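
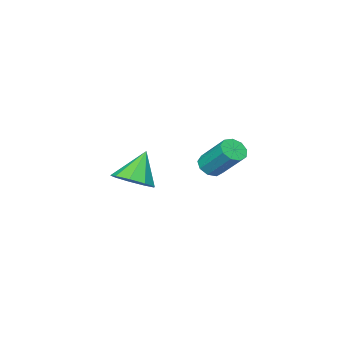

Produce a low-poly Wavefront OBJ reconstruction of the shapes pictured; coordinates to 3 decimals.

v 2.37 -2.562 -1.284
v 3.048 -2.643 -0.849
v 1.61 -2.758 -0.136
v 2.893 -2.111 -0.86
v 2.493 -1.79 -1.07
v 2.035 -1.83 -1.38
v 1.734 -2.212 -1.645
v 1.73 -2.758 -1.741
v 2.026 -3.212 -1.623
v 2.482 -3.361 -1.346
v 2.886 -3.136 -1.041
v -2.159 -3.652 -2.255
v -1.718 -3.883 -1.997
v -1.801 -2.759 -0.848
v -2.241 -2.528 -1.105
v -1.6 -3.619 -2.247
v -1.682 -2.494 -1.098
v -1.743 -3.37 -2.501
v -1.825 -2.245 -1.352
v -2.08 -3.253 -2.64
v -2.163 -2.129 -1.49
v -2.455 -3.323 -2.598
v -2.537 -2.199 -1.449
v -2.69 -3.547 -2.396
v -2.773 -2.423 -1.246
v -2.678 -3.82 -2.127
v -2.76 -2.696 -0.978
v -2.422 -4.015 -1.919
v -2.504 -2.89 -0.769
v -2.043 -4.04 -1.867
v -2.126 -2.915 -0.718
f 2 1 4
f 2 4 3
f 4 1 5
f 4 5 3
f 5 1 6
f 5 6 3
f 6 1 7
f 6 7 3
f 7 1 8
f 7 8 3
f 8 1 9
f 8 9 3
f 9 1 10
f 9 10 3
f 10 1 11
f 10 11 3
f 11 1 2
f 11 2 3
f 13 12 16
f 13 16 14
f 14 16 17
f 14 17 15
f 16 12 18
f 16 18 17
f 17 18 19
f 17 19 15
f 18 12 20
f 18 20 19
f 19 20 21
f 19 21 15
f 20 12 22
f 20 22 21
f 21 22 23
f 21 23 15
f 22 12 24
f 22 24 23
f 23 24 25
f 23 25 15
f 24 12 26
f 24 26 25
f 25 26 27
f 25 27 15
f 26 12 28
f 26 28 27
f 27 28 29
f 27 29 15
f 28 12 30
f 28 30 29
f 29 30 31
f 29 31 15
f 30 12 13
f 30 13 31
f 31 13 14
f 31 14 15



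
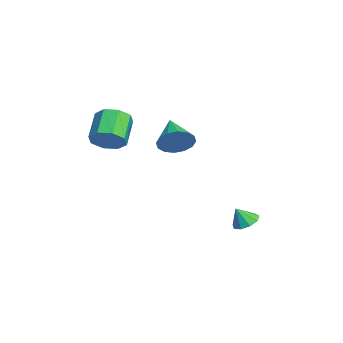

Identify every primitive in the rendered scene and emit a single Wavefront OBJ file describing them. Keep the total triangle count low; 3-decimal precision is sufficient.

v -1.864 -4.093 1.077
v -1.481 -4.681 1.858
v -2.934 -4.155 2.965
v -3.316 -3.567 2.183
v -1.198 -3.929 1.872
v -2.651 -3.403 2.979
v -1.305 -3.273 1.42
v -2.758 -2.747 2.527
v -1.739 -3.097 0.767
v -3.192 -2.572 1.874
v -2.246 -3.505 0.295
v -3.699 -2.979 1.402
v -2.529 -4.257 0.281
v -3.982 -3.731 1.388
v -2.422 -4.913 0.733
v -3.875 -4.387 1.84
v -1.988 -5.088 1.386
v -3.441 -4.563 2.493
v 1.04 2.767 -4.052
v 1.702 2.375 -4.273
v 1.04 2.213 -3.068
v 1.836 2.837 -4.012
v 1.598 3.267 -3.771
v 1.099 3.462 -3.661
v 0.572 3.333 -3.734
v 0.265 2.938 -3.956
v 0.32 2.464 -4.223
v 0.712 2.131 -4.41
v 1.258 2.096 -4.43
v 4.26 -1.429 3.303
v 4.618 -0.905 4.076
v 2.52 -1.471 4.137
v 4.448 -0.55 3.741
v 4.228 -0.429 3.288
v 4.017 -0.577 2.839
v 3.871 -0.953 2.515
v 3.828 -1.456 2.401
v 3.902 -1.952 2.53
v 4.072 -2.308 2.865
v 4.292 -2.428 3.318
v 4.503 -2.281 3.767
v 4.649 -1.905 4.092
v 4.692 -1.402 4.205
f 2 1 5
f 2 5 3
f 3 5 6
f 3 6 4
f 5 1 7
f 5 7 6
f 6 7 8
f 6 8 4
f 7 1 9
f 7 9 8
f 8 9 10
f 8 10 4
f 9 1 11
f 9 11 10
f 10 11 12
f 10 12 4
f 11 1 13
f 11 13 12
f 12 13 14
f 12 14 4
f 13 1 15
f 13 15 14
f 14 15 16
f 14 16 4
f 15 1 17
f 15 17 16
f 16 17 18
f 16 18 4
f 17 1 2
f 17 2 18
f 18 2 3
f 18 3 4
f 20 19 22
f 20 22 21
f 22 19 23
f 22 23 21
f 23 19 24
f 23 24 21
f 24 19 25
f 24 25 21
f 25 19 26
f 25 26 21
f 26 19 27
f 26 27 21
f 27 19 28
f 27 28 21
f 28 19 29
f 28 29 21
f 29 19 20
f 29 20 21
f 31 30 33
f 31 33 32
f 33 30 34
f 33 34 32
f 34 30 35
f 34 35 32
f 35 30 36
f 35 36 32
f 36 30 37
f 36 37 32
f 37 30 38
f 37 38 32
f 38 30 39
f 38 39 32
f 39 30 40
f 39 40 32
f 40 30 41
f 40 41 32
f 41 30 42
f 41 42 32
f 42 30 43
f 42 43 32
f 43 30 31
f 43 31 32



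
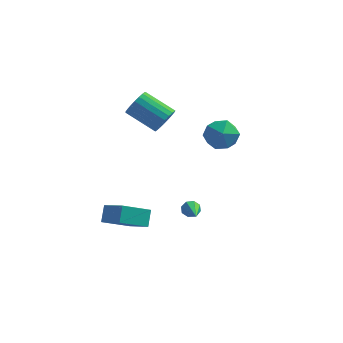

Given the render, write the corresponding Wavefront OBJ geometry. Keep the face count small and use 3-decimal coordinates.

v 0.409 0.014 -2.386
v 0.69 -0.071 -2.851
v 1.091 -1.634 -1.674
v 0.912 0.145 -2.565
v 0.839 0.283 -2.175
v 0.514 0.264 -1.908
v 0.128 0.098 -1.921
v -0.094 -0.117 -2.206
v -0.022 -0.256 -2.597
v 0.303 -0.237 -2.864
v -4.176 -1.414 -3.249
v -2.93 -2.238 -2.459
v -4.212 -0.675 -2.421
v -2.967 -1.5 -1.63
v -2.893 -0.34 -4.15
v -1.648 -1.165 -3.359
v -2.93 0.398 -3.321
v -1.684 -0.426 -2.531
v 1.008 0.092 3.555
v 1.773 0.796 3.181
v 2.267 -0.796 4.459
v 3.032 -0.092 4.085
v 2.271 0.252 4.808
v 1.493 0.8 4.249
v 2.547 -0.8 3.391
v 1.769 -0.252 2.832
v 2.724 0.244 3.08
v 2.553 0.894 3.956
v 1.487 -0.894 3.684
v 1.316 -0.244 4.56
v -1.62 2.476 2.701
v -1.315 2.06 3.414
v -3.075 2.448 4.392
v -3.38 2.864 3.679
v -1.206 2.405 3.474
v -2.966 2.792 4.452
v -1.169 2.761 3.401
v -2.928 3.149 4.378
v -1.209 3.068 3.206
v -2.969 3.456 4.184
v -1.321 3.273 2.924
v -3.08 3.661 3.902
v -1.484 3.34 2.603
v -3.244 3.728 3.581
v -1.671 3.258 2.3
v -3.43 3.645 3.278
v -1.849 3.04 2.066
v -3.609 3.428 3.044
v -1.988 2.725 1.941
v -3.747 3.113 2.919
v -2.063 2.367 1.948
v -3.822 2.755 2.926
v -2.061 2.028 2.085
v -3.821 2.416 3.063
v -1.984 1.766 2.329
v -3.743 2.154 3.307
v -1.843 1.627 2.637
v -3.602 2.015 3.615
v -1.664 1.635 2.956
v -3.423 2.023 3.934
v -1.477 1.788 3.231
v -3.237 2.176 4.209
f 2 1 4
f 2 4 3
f 4 1 5
f 4 5 3
f 5 1 6
f 5 6 3
f 6 1 7
f 6 7 3
f 7 1 8
f 7 8 3
f 8 1 9
f 8 9 3
f 9 1 10
f 9 10 3
f 10 1 2
f 10 2 3
f 12 14 11
f 15 12 11
f 11 14 13
f 13 15 11
f 12 18 14
f 16 12 15
f 16 18 12
f 14 18 13
f 17 15 13
f 13 18 17
f 17 16 15
f 18 16 17
f 19 30 24
f 19 24 20
f 19 20 26
f 19 26 29
f 19 29 30
f 20 24 28
f 24 30 23
f 30 29 21
f 29 26 25
f 26 20 27
f 22 28 23
f 22 23 21
f 22 21 25
f 22 25 27
f 22 27 28
f 23 28 24
f 21 23 30
f 25 21 29
f 27 25 26
f 28 27 20
f 32 31 35
f 32 35 33
f 33 35 36
f 33 36 34
f 35 31 37
f 35 37 36
f 36 37 38
f 36 38 34
f 37 31 39
f 37 39 38
f 38 39 40
f 38 40 34
f 39 31 41
f 39 41 40
f 40 41 42
f 40 42 34
f 41 31 43
f 41 43 42
f 42 43 44
f 42 44 34
f 43 31 45
f 43 45 44
f 44 45 46
f 44 46 34
f 45 31 47
f 45 47 46
f 46 47 48
f 46 48 34
f 47 31 49
f 47 49 48
f 48 49 50
f 48 50 34
f 49 31 51
f 49 51 50
f 50 51 52
f 50 52 34
f 51 31 53
f 51 53 52
f 52 53 54
f 52 54 34
f 53 31 55
f 53 55 54
f 54 55 56
f 54 56 34
f 55 31 57
f 55 57 56
f 56 57 58
f 56 58 34
f 57 31 59
f 57 59 58
f 58 59 60
f 58 60 34
f 59 31 61
f 59 61 60
f 60 61 62
f 60 62 34
f 61 31 32
f 61 32 62
f 62 32 33
f 62 33 34



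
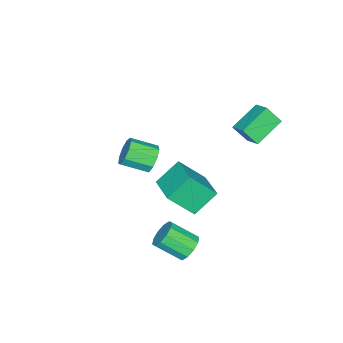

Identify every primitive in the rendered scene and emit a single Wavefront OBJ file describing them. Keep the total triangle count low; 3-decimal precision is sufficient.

v 3.351 2.485 -2.003
v 4.182 2.862 -1.883
v 4.679 1.432 -0.837
v 3.849 1.055 -0.957
v 3.842 3.048 -1.467
v 4.34 1.619 -0.42
v 3.315 3.02 -1.255
v 3.813 1.59 -0.209
v 2.802 2.787 -1.33
v 3.299 1.357 -0.283
v 2.499 2.438 -1.661
v 2.996 1.009 -0.615
v 2.521 2.108 -2.123
v 3.018 0.678 -1.077
v 2.86 1.921 -2.54
v 3.358 0.492 -1.493
v 3.387 1.95 -2.751
v 3.885 0.52 -1.705
v 3.901 2.183 -2.677
v 4.398 0.753 -1.63
v 4.204 2.531 -2.345
v 4.701 1.102 -1.299
v 1.496 -0.715 0.883
v 0.295 0.033 2.122
v 0.622 0.524 -0.711
v -0.579 1.271 0.527
v 2.899 0.829 1.313
v 1.698 1.576 2.551
v 2.025 2.067 -0.282
v 0.824 2.815 0.957
v -1.591 -2.753 -0.487
v -1.108 -2.897 -1.327
v -0.365 -4.331 -0.654
v -0.849 -4.187 0.187
v -0.743 -2.514 -0.915
v 0 -3.948 -0.241
v -0.775 -2.243 -0.302
v -0.032 -3.678 0.371
v -1.189 -2.211 0.224
v -0.446 -3.645 0.897
v -1.791 -2.432 0.418
v -1.049 -3.866 1.091
v -2.3 -2.803 0.188
v -1.557 -4.238 0.861
v -2.478 -3.151 -0.357
v -1.735 -4.585 0.316
v -2.24 -3.312 -0.963
v -1.497 -4.747 -0.29
v -1.699 -3.212 -1.346
v -0.956 -4.646 -0.673
v -4.707 3.189 3.566
v -4.416 2.375 4.616
v -4.098 4.172 4.159
v -3.807 3.358 5.209
v -2.933 2.642 2.651
v -2.642 1.828 3.701
v -2.324 3.625 3.244
v -2.033 2.811 4.294
f 2 1 5
f 2 5 3
f 3 5 6
f 3 6 4
f 5 1 7
f 5 7 6
f 6 7 8
f 6 8 4
f 7 1 9
f 7 9 8
f 8 9 10
f 8 10 4
f 9 1 11
f 9 11 10
f 10 11 12
f 10 12 4
f 11 1 13
f 11 13 12
f 12 13 14
f 12 14 4
f 13 1 15
f 13 15 14
f 14 15 16
f 14 16 4
f 15 1 17
f 15 17 16
f 16 17 18
f 16 18 4
f 17 1 19
f 17 19 18
f 18 19 20
f 18 20 4
f 19 1 21
f 19 21 20
f 20 21 22
f 20 22 4
f 21 1 2
f 21 2 22
f 22 2 3
f 22 3 4
f 24 26 23
f 27 24 23
f 23 26 25
f 25 27 23
f 24 30 26
f 28 24 27
f 28 30 24
f 26 30 25
f 29 27 25
f 25 30 29
f 29 28 27
f 30 28 29
f 32 31 35
f 32 35 33
f 33 35 36
f 33 36 34
f 35 31 37
f 35 37 36
f 36 37 38
f 36 38 34
f 37 31 39
f 37 39 38
f 38 39 40
f 38 40 34
f 39 31 41
f 39 41 40
f 40 41 42
f 40 42 34
f 41 31 43
f 41 43 42
f 42 43 44
f 42 44 34
f 43 31 45
f 43 45 44
f 44 45 46
f 44 46 34
f 45 31 47
f 45 47 46
f 46 47 48
f 46 48 34
f 47 31 49
f 47 49 48
f 48 49 50
f 48 50 34
f 49 31 32
f 49 32 50
f 50 32 33
f 50 33 34
f 52 54 51
f 55 52 51
f 51 54 53
f 53 55 51
f 52 58 54
f 56 52 55
f 56 58 52
f 54 58 53
f 57 55 53
f 53 58 57
f 57 56 55
f 58 56 57



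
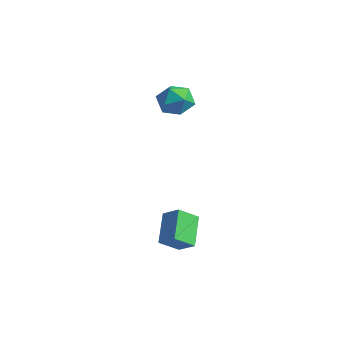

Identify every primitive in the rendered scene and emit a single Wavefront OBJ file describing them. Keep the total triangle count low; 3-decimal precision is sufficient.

v -0.761 1.234 2.682
v -0.07 0.517 2.346
v -1.89 0.683 1.534
v -1.199 -0.034 1.198
v -1.632 -0.128 2.152
v -0.935 0.213 2.861
v -1.025 0.987 1.019
v -0.328 1.328 1.728
v -0.233 0.364 1.318
v -0.608 -0.325 2.018
v -1.352 1.525 1.862
v -1.727 0.836 2.562
v 3.929 -2.641 -5.177
v 3.754 -3.682 -4.419
v 2.847 -1.643 -4.057
v 2.671 -2.684 -3.298
v 4.809 -2.356 -4.582
v 4.633 -3.397 -3.823
v 3.726 -1.358 -3.461
v 3.551 -2.399 -2.703
f 1 12 6
f 1 6 2
f 1 2 8
f 1 8 11
f 1 11 12
f 2 6 10
f 6 12 5
f 12 11 3
f 11 8 7
f 8 2 9
f 4 10 5
f 4 5 3
f 4 3 7
f 4 7 9
f 4 9 10
f 5 10 6
f 3 5 12
f 7 3 11
f 9 7 8
f 10 9 2
f 14 16 13
f 17 14 13
f 13 16 15
f 15 17 13
f 14 20 16
f 18 14 17
f 18 20 14
f 16 20 15
f 19 17 15
f 15 20 19
f 19 18 17
f 20 18 19



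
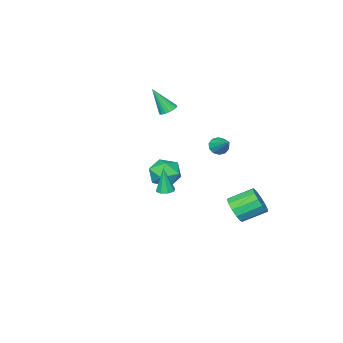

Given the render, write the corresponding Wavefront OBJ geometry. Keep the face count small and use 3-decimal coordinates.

v 0.224 1.809 0.378
v 0.855 2.551 0.039
v 1.125 0.669 -0.439
v 1.756 1.411 -0.778
v 1.75 1.156 0.22
v 1.193 1.86 0.725
v 0.787 1.36 -1.125
v 0.23 2.064 -0.62
v 1.202 2.273 -0.89
v 1.798 2.147 -0.058
v 0.182 1.073 -0.342
v 0.778 0.947 0.49
v -4.197 -3.552 1.034
v -3.623 -3.459 0.887
v -3.663 -4.328 2.626
v -3.688 -3.235 1.018
v -3.854 -3.074 1.151
v -4.088 -3.008 1.262
v -4.343 -3.05 1.327
v -4.57 -3.191 1.334
v -4.723 -3.404 1.282
v -4.771 -3.646 1.18
v -4.706 -3.87 1.05
v -4.54 -4.031 0.916
v -4.306 -4.097 0.805
v -4.05 -4.055 0.74
v -3.824 -3.914 0.733
v -3.671 -3.701 0.785
v -3.328 1.412 0.223
v -2.735 1.24 0.165
v -2.872 2.668 1.157
v -2.817 1.482 -0.121
v -3.095 1.697 -0.275
v -3.461 1.804 -0.239
v -3.777 1.76 -0.026
v -3.921 1.584 0.282
v -3.839 1.342 0.568
v -3.562 1.127 0.722
v -3.195 1.02 0.685
v -2.88 1.064 0.473
v 2.084 2.787 -0.666
v 2.59 2.945 -0.655
v 2.096 2.633 0.926
v 2.33 3.255 -0.623
v 1.926 3.29 -0.617
v 1.615 3.031 -0.639
v 1.579 2.629 -0.678
v 1.839 2.319 -0.71
v 2.243 2.284 -0.716
v 2.554 2.543 -0.693
v -2.684 3.313 -3.893
v -2.164 3.337 -3.147
v -3.275 4.232 -2.401
v -3.796 4.207 -3.147
v -2.028 3.742 -3.431
v -3.14 4.637 -2.685
v -2.101 4.011 -3.862
v -3.213 4.905 -3.116
v -2.359 4.058 -4.302
v -3.471 4.952 -3.556
v -2.721 3.868 -4.613
v -3.832 4.763 -3.867
v -3.07 3.502 -4.695
v -4.182 4.397 -3.949
v -3.297 3.076 -4.523
v -4.409 3.971 -3.776
v -3.33 2.725 -4.15
v -4.441 3.62 -3.404
v -3.158 2.561 -3.696
v -4.269 3.455 -2.95
v -2.835 2.635 -3.305
v -3.946 3.53 -2.559
v -2.464 2.924 -3.1
v -3.576 3.819 -2.354
f 1 12 6
f 1 6 2
f 1 2 8
f 1 8 11
f 1 11 12
f 2 6 10
f 6 12 5
f 12 11 3
f 11 8 7
f 8 2 9
f 4 10 5
f 4 5 3
f 4 3 7
f 4 7 9
f 4 9 10
f 5 10 6
f 3 5 12
f 7 3 11
f 9 7 8
f 10 9 2
f 14 13 16
f 14 16 15
f 16 13 17
f 16 17 15
f 17 13 18
f 17 18 15
f 18 13 19
f 18 19 15
f 19 13 20
f 19 20 15
f 20 13 21
f 20 21 15
f 21 13 22
f 21 22 15
f 22 13 23
f 22 23 15
f 23 13 24
f 23 24 15
f 24 13 25
f 24 25 15
f 25 13 26
f 25 26 15
f 26 13 27
f 26 27 15
f 27 13 28
f 27 28 15
f 28 13 14
f 28 14 15
f 30 29 32
f 30 32 31
f 32 29 33
f 32 33 31
f 33 29 34
f 33 34 31
f 34 29 35
f 34 35 31
f 35 29 36
f 35 36 31
f 36 29 37
f 36 37 31
f 37 29 38
f 37 38 31
f 38 29 39
f 38 39 31
f 39 29 40
f 39 40 31
f 40 29 30
f 40 30 31
f 42 41 44
f 42 44 43
f 44 41 45
f 44 45 43
f 45 41 46
f 45 46 43
f 46 41 47
f 46 47 43
f 47 41 48
f 47 48 43
f 48 41 49
f 48 49 43
f 49 41 50
f 49 50 43
f 50 41 42
f 50 42 43
f 52 51 55
f 52 55 53
f 53 55 56
f 53 56 54
f 55 51 57
f 55 57 56
f 56 57 58
f 56 58 54
f 57 51 59
f 57 59 58
f 58 59 60
f 58 60 54
f 59 51 61
f 59 61 60
f 60 61 62
f 60 62 54
f 61 51 63
f 61 63 62
f 62 63 64
f 62 64 54
f 63 51 65
f 63 65 64
f 64 65 66
f 64 66 54
f 65 51 67
f 65 67 66
f 66 67 68
f 66 68 54
f 67 51 69
f 67 69 68
f 68 69 70
f 68 70 54
f 69 51 71
f 69 71 70
f 70 71 72
f 70 72 54
f 71 51 73
f 71 73 72
f 72 73 74
f 72 74 54
f 73 51 52
f 73 52 74
f 74 52 53
f 74 53 54



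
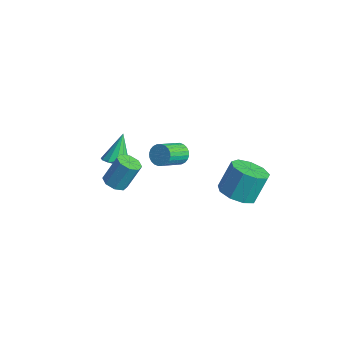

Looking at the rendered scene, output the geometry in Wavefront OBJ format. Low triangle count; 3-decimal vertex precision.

v 2.291 1.768 -0.152
v 2.815 2.605 -0.588
v 2.754 3.449 0.955
v 2.229 2.612 1.392
v 2.086 2.696 -0.666
v 2.025 3.539 0.877
v 1.453 2.352 -0.504
v 1.391 3.195 1.04
v 1.212 1.735 -0.177
v 1.15 2.578 1.367
v 1.475 1.134 0.162
v 1.414 1.977 1.706
v 2.12 0.83 0.354
v 2.059 1.673 1.898
v 2.845 0.965 0.309
v 2.784 1.808 1.853
v 3.311 1.476 0.049
v 3.249 2.319 1.592
v 3.299 2.124 -0.306
v 3.237 2.967 1.238
v -0.75 -3.594 2.766
v -0.042 -3.516 2.965
v -1.25 -2.806 4.234
v -0.141 -3.174 2.748
v -0.433 -2.965 2.537
v -0.826 -2.956 2.398
v -1.195 -3.149 2.376
v -1.423 -3.484 2.478
v -1.437 -3.853 2.671
v -1.233 -4.14 2.894
v -0.875 -4.253 3.077
v -0.478 -4.158 3.16
v -0.168 -3.883 3.119
v 0.506 -4.346 2.425
v 1.081 -4.713 2.53
v 1.289 -3.981 3.959
v 0.714 -3.614 3.855
v 1.175 -4.256 2.282
v 1.383 -3.524 3.712
v 0.877 -3.852 2.118
v 1.085 -3.12 3.548
v 0.362 -3.738 2.134
v 0.57 -3.005 3.564
v -0.069 -3.979 2.321
v 0.139 -3.247 3.75
v -0.163 -4.436 2.568
v 0.045 -3.704 3.998
v 0.135 -4.84 2.732
v 0.343 -4.108 4.162
v 0.65 -4.955 2.716
v 0.858 -4.222 4.146
v -1.859 0.848 0.356
v -1.198 1.003 0.314
v -0.82 -0.372 1.162
v -1.481 -0.528 1.204
v -1.266 1.124 0.54
v -0.888 -0.251 1.388
v -1.423 1.203 0.738
v -1.045 -0.172 1.587
v -1.647 1.228 0.878
v -1.269 -0.147 1.727
v -1.903 1.195 0.939
v -1.526 -0.181 1.787
v -2.153 1.109 0.91
v -1.775 -0.266 1.759
v -2.357 0.984 0.798
v -1.98 -0.392 1.646
v -2.486 0.837 0.618
v -2.109 -0.539 1.466
v -2.52 0.692 0.398
v -2.142 -0.683 1.246
v -2.452 0.571 0.172
v -2.074 -0.804 1.02
v -2.295 0.492 -0.027
v -1.917 -0.883 0.822
v -2.071 0.467 -0.167
v -1.693 -0.908 0.682
v -1.814 0.501 -0.227
v -1.437 -0.875 0.621
v -1.565 0.586 -0.199
v -1.187 -0.789 0.65
v -1.36 0.712 -0.086
v -0.983 -0.664 0.762
v -1.231 0.859 0.094
v -0.854 -0.517 0.942
f 2 1 5
f 2 5 3
f 3 5 6
f 3 6 4
f 5 1 7
f 5 7 6
f 6 7 8
f 6 8 4
f 7 1 9
f 7 9 8
f 8 9 10
f 8 10 4
f 9 1 11
f 9 11 10
f 10 11 12
f 10 12 4
f 11 1 13
f 11 13 12
f 12 13 14
f 12 14 4
f 13 1 15
f 13 15 14
f 14 15 16
f 14 16 4
f 15 1 17
f 15 17 16
f 16 17 18
f 16 18 4
f 17 1 19
f 17 19 18
f 18 19 20
f 18 20 4
f 19 1 2
f 19 2 20
f 20 2 3
f 20 3 4
f 22 21 24
f 22 24 23
f 24 21 25
f 24 25 23
f 25 21 26
f 25 26 23
f 26 21 27
f 26 27 23
f 27 21 28
f 27 28 23
f 28 21 29
f 28 29 23
f 29 21 30
f 29 30 23
f 30 21 31
f 30 31 23
f 31 21 32
f 31 32 23
f 32 21 33
f 32 33 23
f 33 21 22
f 33 22 23
f 35 34 38
f 35 38 36
f 36 38 39
f 36 39 37
f 38 34 40
f 38 40 39
f 39 40 41
f 39 41 37
f 40 34 42
f 40 42 41
f 41 42 43
f 41 43 37
f 42 34 44
f 42 44 43
f 43 44 45
f 43 45 37
f 44 34 46
f 44 46 45
f 45 46 47
f 45 47 37
f 46 34 48
f 46 48 47
f 47 48 49
f 47 49 37
f 48 34 50
f 48 50 49
f 49 50 51
f 49 51 37
f 50 34 35
f 50 35 51
f 51 35 36
f 51 36 37
f 53 52 56
f 53 56 54
f 54 56 57
f 54 57 55
f 56 52 58
f 56 58 57
f 57 58 59
f 57 59 55
f 58 52 60
f 58 60 59
f 59 60 61
f 59 61 55
f 60 52 62
f 60 62 61
f 61 62 63
f 61 63 55
f 62 52 64
f 62 64 63
f 63 64 65
f 63 65 55
f 64 52 66
f 64 66 65
f 65 66 67
f 65 67 55
f 66 52 68
f 66 68 67
f 67 68 69
f 67 69 55
f 68 52 70
f 68 70 69
f 69 70 71
f 69 71 55
f 70 52 72
f 70 72 71
f 71 72 73
f 71 73 55
f 72 52 74
f 72 74 73
f 73 74 75
f 73 75 55
f 74 52 76
f 74 76 75
f 75 76 77
f 75 77 55
f 76 52 78
f 76 78 77
f 77 78 79
f 77 79 55
f 78 52 80
f 78 80 79
f 79 80 81
f 79 81 55
f 80 52 82
f 80 82 81
f 81 82 83
f 81 83 55
f 82 52 84
f 82 84 83
f 83 84 85
f 83 85 55
f 84 52 53
f 84 53 85
f 85 53 54
f 85 54 55



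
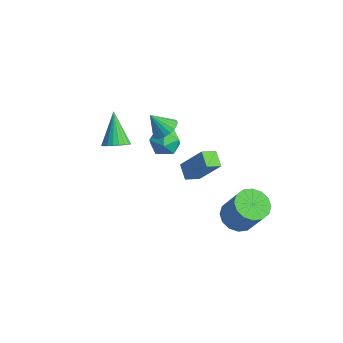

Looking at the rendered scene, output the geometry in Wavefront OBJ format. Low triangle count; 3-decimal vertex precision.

v -1.486 -1.56 2.279
v -0.894 -1.184 2.544
v -2.594 -0.9 3.821
v -1.027 -0.972 2.358
v -1.239 -0.862 2.158
v -1.495 -0.872 1.979
v -1.748 -1.002 1.852
v -1.957 -1.227 1.799
v -2.084 -1.511 1.829
v -2.108 -1.802 1.936
v -2.024 -2.052 2.103
v -1.847 -2.217 2.3
v -1.608 -2.268 2.494
v -1.348 -2.196 2.65
v -1.112 -2.015 2.742
v -0.94 -1.755 2.754
v -0.863 -1.461 2.684
v -4.041 3.431 -1.838
v -3.108 3.684 -1.804
v -3.712 2.116 -1.056
v -2.779 2.369 -1.022
v -3.434 2.865 -0.511
v -3.637 3.678 -0.995
v -3.183 2.122 -1.865
v -3.386 2.935 -2.349
v -2.578 2.875 -1.821
v -2.733 3.335 -0.984
v -4.087 2.465 -1.876
v -4.242 2.925 -1.039
v 2.199 3.423 -3.749
v 2.934 2.865 -4.16
v 3.996 2.94 -2.362
v 3.261 3.497 -1.951
v 3.068 3.361 -4.26
v 4.13 3.435 -2.461
v 2.97 3.873 -4.223
v 4.031 3.947 -2.424
v 2.664 4.264 -4.059
v 3.726 4.338 -2.26
v 2.235 4.43 -3.812
v 3.296 4.505 -2.013
v 1.795 4.326 -3.548
v 2.857 4.401 -1.75
v 1.464 3.98 -3.338
v 2.526 4.055 -1.54
v 1.33 3.485 -3.239
v 2.392 3.559 -1.44
v 1.429 2.973 -3.276
v 2.49 3.047 -1.477
v 1.734 2.582 -3.44
v 2.796 2.656 -1.641
v 2.164 2.415 -3.687
v 3.225 2.49 -1.888
v 2.603 2.519 -3.95
v 3.665 2.594 -2.152
v -2.454 2.227 0.73
v -1.794 2.33 1.171
v -3.066 1.693 1.77
v -1.957 2.615 1.222
v -2.205 2.834 1.188
v -2.496 2.948 1.075
v -2.78 2.937 0.902
v -3.008 2.803 0.699
v -3.14 2.57 0.502
v -3.153 2.278 0.344
v -3.045 1.976 0.253
v -2.835 1.719 0.244
v -2.559 1.549 0.319
v -2.265 1.496 0.466
v -2.003 1.57 0.658
v -1.82 1.757 0.862
v -1.746 2.026 1.044
v 3.054 0.21 1.983
v 2.947 -0.593 2.327
v 2.28 0.497 2.411
v 2.173 -0.306 2.755
v 4.087 0.726 3.505
v 3.98 -0.077 3.849
v 3.313 1.013 3.933
v 3.206 0.21 4.277
f 2 1 4
f 2 4 3
f 4 1 5
f 4 5 3
f 5 1 6
f 5 6 3
f 6 1 7
f 6 7 3
f 7 1 8
f 7 8 3
f 8 1 9
f 8 9 3
f 9 1 10
f 9 10 3
f 10 1 11
f 10 11 3
f 11 1 12
f 11 12 3
f 12 1 13
f 12 13 3
f 13 1 14
f 13 14 3
f 14 1 15
f 14 15 3
f 15 1 16
f 15 16 3
f 16 1 17
f 16 17 3
f 17 1 2
f 17 2 3
f 18 29 23
f 18 23 19
f 18 19 25
f 18 25 28
f 18 28 29
f 19 23 27
f 23 29 22
f 29 28 20
f 28 25 24
f 25 19 26
f 21 27 22
f 21 22 20
f 21 20 24
f 21 24 26
f 21 26 27
f 22 27 23
f 20 22 29
f 24 20 28
f 26 24 25
f 27 26 19
f 31 30 34
f 31 34 32
f 32 34 35
f 32 35 33
f 34 30 36
f 34 36 35
f 35 36 37
f 35 37 33
f 36 30 38
f 36 38 37
f 37 38 39
f 37 39 33
f 38 30 40
f 38 40 39
f 39 40 41
f 39 41 33
f 40 30 42
f 40 42 41
f 41 42 43
f 41 43 33
f 42 30 44
f 42 44 43
f 43 44 45
f 43 45 33
f 44 30 46
f 44 46 45
f 45 46 47
f 45 47 33
f 46 30 48
f 46 48 47
f 47 48 49
f 47 49 33
f 48 30 50
f 48 50 49
f 49 50 51
f 49 51 33
f 50 30 52
f 50 52 51
f 51 52 53
f 51 53 33
f 52 30 54
f 52 54 53
f 53 54 55
f 53 55 33
f 54 30 31
f 54 31 55
f 55 31 32
f 55 32 33
f 57 56 59
f 57 59 58
f 59 56 60
f 59 60 58
f 60 56 61
f 60 61 58
f 61 56 62
f 61 62 58
f 62 56 63
f 62 63 58
f 63 56 64
f 63 64 58
f 64 56 65
f 64 65 58
f 65 56 66
f 65 66 58
f 66 56 67
f 66 67 58
f 67 56 68
f 67 68 58
f 68 56 69
f 68 69 58
f 69 56 70
f 69 70 58
f 70 56 71
f 70 71 58
f 71 56 72
f 71 72 58
f 72 56 57
f 72 57 58
f 74 76 73
f 77 74 73
f 73 76 75
f 75 77 73
f 74 80 76
f 78 74 77
f 78 80 74
f 76 80 75
f 79 77 75
f 75 80 79
f 79 78 77
f 80 78 79



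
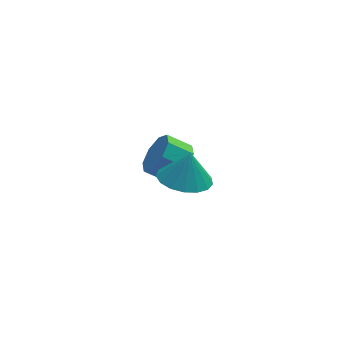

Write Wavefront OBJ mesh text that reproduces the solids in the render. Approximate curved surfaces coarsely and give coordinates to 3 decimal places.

v 0.798 -0.974 1.122
v 1.442 -1.752 1.118
v 1.082 -0.746 2.318
v 1.714 -1.377 0.982
v 1.776 -0.909 0.878
v 1.615 -0.456 0.83
v 1.266 -0.121 0.849
v 0.81 0.018 0.93
v 0.352 -0.071 1.056
v -0.004 -0.366 1.196
v -0.177 -0.8 1.32
v -0.125 -1.274 1.398
v 0.137 -1.68 1.413
v 0.552 -1.924 1.361
v 1.022 -1.95 1.255
v 1.576 2.954 -2.185
v 2.023 2.73 -1.425
v 1.131 3.023 -0.814
v 0.684 3.246 -1.575
v 2.119 3.396 -1.605
v 1.227 3.689 -0.994
v 1.897 3.803 -2.125
v 1.005 4.096 -1.514
v 1.486 3.712 -2.68
v 0.594 4.005 -2.069
v 1.129 3.177 -2.946
v 0.237 3.47 -2.335
v 1.033 2.511 -2.766
v 0.141 2.804 -2.155
v 1.255 2.104 -2.246
v 0.363 2.397 -1.635
v 1.666 2.195 -1.691
v 0.774 2.488 -1.08
f 2 1 4
f 2 4 3
f 4 1 5
f 4 5 3
f 5 1 6
f 5 6 3
f 6 1 7
f 6 7 3
f 7 1 8
f 7 8 3
f 8 1 9
f 8 9 3
f 9 1 10
f 9 10 3
f 10 1 11
f 10 11 3
f 11 1 12
f 11 12 3
f 12 1 13
f 12 13 3
f 13 1 14
f 13 14 3
f 14 1 15
f 14 15 3
f 15 1 2
f 15 2 3
f 17 16 20
f 17 20 18
f 18 20 21
f 18 21 19
f 20 16 22
f 20 22 21
f 21 22 23
f 21 23 19
f 22 16 24
f 22 24 23
f 23 24 25
f 23 25 19
f 24 16 26
f 24 26 25
f 25 26 27
f 25 27 19
f 26 16 28
f 26 28 27
f 27 28 29
f 27 29 19
f 28 16 30
f 28 30 29
f 29 30 31
f 29 31 19
f 30 16 32
f 30 32 31
f 31 32 33
f 31 33 19
f 32 16 17
f 32 17 33
f 33 17 18
f 33 18 19



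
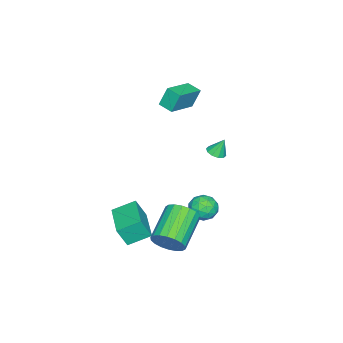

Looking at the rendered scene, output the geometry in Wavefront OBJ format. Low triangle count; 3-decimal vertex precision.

v -3.319 -1.581 1.969
v -3.614 -1.237 3.112
v -3.101 -0.751 1.775
v -3.396 -0.406 2.918
v -1.564 -1.914 2.522
v -1.859 -1.569 3.665
v -1.346 -1.083 2.328
v -1.641 -0.739 3.471
v 1.697 -2.422 -4.864
v 1.993 -2.876 -3.704
v 0.983 -1.396 -4.28
v 1.28 -1.849 -3.12
v 3.46 -1.211 -4.84
v 3.757 -1.664 -3.68
v 2.747 -0.184 -4.256
v 3.043 -0.638 -3.096
v 1.128 2.742 -2.171
v 1.8 2.537 -2.614
v 0.8 1.443 -2.066
v 1.472 1.238 -2.509
v 1.558 1.543 -1.742
v 1.761 2.346 -1.806
v 0.839 1.634 -2.874
v 1.042 2.437 -2.938
v 1.621 1.852 -3.048
v 2.066 1.796 -2.349
v 0.534 2.184 -2.331
v 0.979 2.128 -1.632
v 1.493 2.754 -2.401
v 1.107 1.226 -2.279
v 1.158 1.406 -1.827
v 1.552 1.285 -2.088
v 1.47 2.641 -1.927
v 1.865 2.521 -2.187
v 1.723 1.937 -1.675
v 0.735 1.459 -2.493
v 1.13 1.339 -2.753
v 1.048 2.695 -2.592
v 1.442 2.574 -2.853
v 0.877 2.043 -3.005
v 1.783 2.23 -2.917
v 1.59 1.467 -2.856
v 1.218 1.7 -3.07
v 1.337 2.171 -3.108
v 2.044 2.197 -2.506
v 1.851 1.434 -2.445
v 1.902 1.613 -1.994
v 2.021 2.085 -2.032
v 1.939 1.794 -2.762
v 0.749 2.546 -2.235
v 0.556 1.783 -2.174
v 0.579 1.895 -2.648
v 0.698 2.367 -2.686
v 1.01 2.513 -1.824
v 0.817 1.75 -1.763
v 1.263 1.809 -1.572
v 1.382 2.28 -1.61
v 0.661 2.186 -1.918
v -1.061 1.582 0.233
v -0.605 1.904 0.191
v -1.239 1.958 1.187
v -0.875 2.084 0.07
v -1.215 2.072 0.011
v -1.497 1.873 0.037
v -1.613 1.563 0.138
v -1.517 1.26 0.275
v -1.248 1.08 0.397
v -0.907 1.092 0.456
v -0.625 1.291 0.43
v -0.51 1.601 0.329
v 3.65 1.165 -3.702
v 4.055 0.894 -2.898
v 2.095 0.765 -1.954
v 1.69 1.035 -2.758
v 4.045 1.311 -2.862
v 2.085 1.181 -1.917
v 3.957 1.698 -2.992
v 1.997 1.569 -2.048
v 3.808 1.98 -3.263
v 1.848 1.851 -2.318
v 3.628 2.101 -3.62
v 1.667 1.972 -2.676
v 3.452 2.036 -3.994
v 1.492 1.907 -3.05
v 3.316 1.798 -4.31
v 1.355 1.669 -3.366
v 3.245 1.435 -4.506
v 1.285 1.306 -3.562
v 3.255 1.019 -4.543
v 1.295 0.889 -3.598
v 3.343 0.631 -4.412
v 1.383 0.502 -3.468
v 3.492 0.349 -4.142
v 1.532 0.22 -3.197
v 3.673 0.228 -3.784
v 1.712 0.099 -2.84
v 3.848 0.293 -3.41
v 1.888 0.164 -2.466
v 3.985 0.531 -3.094
v 2.024 0.402 -2.15
f 2 4 1
f 5 2 1
f 1 4 3
f 3 5 1
f 2 8 4
f 6 2 5
f 6 8 2
f 4 8 3
f 7 5 3
f 3 8 7
f 7 6 5
f 8 6 7
f 10 12 9
f 13 10 9
f 9 12 11
f 11 13 9
f 10 16 12
f 14 10 13
f 14 16 10
f 12 16 11
f 15 13 11
f 11 16 15
f 15 14 13
f 16 14 15
f 17 54 33
f 54 28 57
f 33 57 22
f 54 57 33
f 17 33 29
f 33 22 34
f 29 34 18
f 33 34 29
f 17 29 38
f 29 18 39
f 38 39 24
f 29 39 38
f 17 38 50
f 38 24 53
f 50 53 27
f 38 53 50
f 17 50 54
f 50 27 58
f 54 58 28
f 50 58 54
f 18 34 45
f 34 22 48
f 45 48 26
f 34 48 45
f 22 57 35
f 57 28 56
f 35 56 21
f 57 56 35
f 28 58 55
f 58 27 51
f 55 51 19
f 58 51 55
f 27 53 52
f 53 24 40
f 52 40 23
f 53 40 52
f 24 39 44
f 39 18 41
f 44 41 25
f 39 41 44
f 20 46 32
f 46 26 47
f 32 47 21
f 46 47 32
f 20 32 30
f 32 21 31
f 30 31 19
f 32 31 30
f 20 30 37
f 30 19 36
f 37 36 23
f 30 36 37
f 20 37 42
f 37 23 43
f 42 43 25
f 37 43 42
f 20 42 46
f 42 25 49
f 46 49 26
f 42 49 46
f 21 47 35
f 47 26 48
f 35 48 22
f 47 48 35
f 19 31 55
f 31 21 56
f 55 56 28
f 31 56 55
f 23 36 52
f 36 19 51
f 52 51 27
f 36 51 52
f 25 43 44
f 43 23 40
f 44 40 24
f 43 40 44
f 26 49 45
f 49 25 41
f 45 41 18
f 49 41 45
f 60 59 62
f 60 62 61
f 62 59 63
f 62 63 61
f 63 59 64
f 63 64 61
f 64 59 65
f 64 65 61
f 65 59 66
f 65 66 61
f 66 59 67
f 66 67 61
f 67 59 68
f 67 68 61
f 68 59 69
f 68 69 61
f 69 59 70
f 69 70 61
f 70 59 60
f 70 60 61
f 72 71 75
f 72 75 73
f 73 75 76
f 73 76 74
f 75 71 77
f 75 77 76
f 76 77 78
f 76 78 74
f 77 71 79
f 77 79 78
f 78 79 80
f 78 80 74
f 79 71 81
f 79 81 80
f 80 81 82
f 80 82 74
f 81 71 83
f 81 83 82
f 82 83 84
f 82 84 74
f 83 71 85
f 83 85 84
f 84 85 86
f 84 86 74
f 85 71 87
f 85 87 86
f 86 87 88
f 86 88 74
f 87 71 89
f 87 89 88
f 88 89 90
f 88 90 74
f 89 71 91
f 89 91 90
f 90 91 92
f 90 92 74
f 91 71 93
f 91 93 92
f 92 93 94
f 92 94 74
f 93 71 95
f 93 95 94
f 94 95 96
f 94 96 74
f 95 71 97
f 95 97 96
f 96 97 98
f 96 98 74
f 97 71 99
f 97 99 98
f 98 99 100
f 98 100 74
f 99 71 72
f 99 72 100
f 100 72 73
f 100 73 74



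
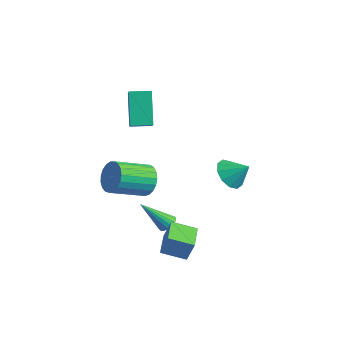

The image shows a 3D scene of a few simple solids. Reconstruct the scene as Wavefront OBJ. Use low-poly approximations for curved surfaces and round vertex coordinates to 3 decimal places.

v -2.271 1.145 -2.366
v -1.837 0.797 -3.161
v -1.996 -1.114 -2.408
v -2.429 -0.765 -1.614
v -1.523 0.866 -2.918
v -1.682 -1.045 -2.165
v -1.338 0.984 -2.579
v -1.497 -0.927 -1.827
v -1.315 1.13 -2.204
v -1.473 -0.781 -1.451
v -1.456 1.279 -1.857
v -1.615 -0.632 -1.104
v -1.739 1.404 -1.598
v -1.897 -0.507 -0.845
v -2.113 1.485 -1.471
v -2.272 -0.426 -0.719
v -2.515 1.507 -1.5
v -2.673 -0.404 -0.747
v -2.874 1.467 -1.678
v -3.033 -0.444 -0.926
v -3.13 1.371 -1.976
v -3.288 -0.54 -1.223
v -3.236 1.236 -2.34
v -3.395 -0.675 -1.588
v -3.176 1.085 -2.71
v -3.334 -0.826 -1.957
v -2.959 0.945 -3.02
v -3.118 -0.966 -2.267
v -2.623 0.84 -3.217
v -2.782 -1.071 -2.464
v -2.227 0.787 -3.267
v -2.385 -1.124 -2.514
v -3.915 1.075 3.082
v -3.133 0.688 3.63
v -3.421 2.069 3.08
v -2.639 1.683 3.628
v -2.921 0.577 1.312
v -2.139 0.191 1.86
v -2.427 1.572 1.31
v -1.645 1.185 1.858
v 1.98 3.283 -0.401
v 2.314 3.773 -1.131
v 2.76 3.857 0.341
v 1.873 4.073 -0.899
v 1.473 4.07 -0.478
v 1.267 3.767 -0.027
v 1.333 3.279 0.281
v 1.647 2.792 0.328
v 2.088 2.493 0.097
v 2.488 2.495 -0.325
v 2.694 2.799 -0.775
v 2.627 3.287 -1.083
v 1.892 -0.343 -3.588
v 2.226 -0.118 -2.489
v 2.595 0.678 -4.01
v 2.929 0.903 -2.912
v 3.091 -1.243 -3.768
v 3.425 -1.018 -2.67
v 3.794 -0.222 -4.191
v 4.128 0.003 -3.092
v 1.188 0.291 -3.327
v 1.669 0.047 -3.357
v 0.672 -0.911 -1.853
v 1.707 0.238 -3.188
v 1.627 0.441 -3.05
v 1.446 0.61 -2.976
v 1.206 0.706 -2.982
v 0.962 0.707 -3.067
v 0.77 0.612 -3.211
v 0.673 0.444 -3.382
v 0.695 0.24 -3.541
v 0.829 0.049 -3.65
v 1.046 -0.088 -3.685
v 1.295 -0.137 -3.638
v 1.52 -0.089 -3.52
f 2 1 5
f 2 5 3
f 3 5 6
f 3 6 4
f 5 1 7
f 5 7 6
f 6 7 8
f 6 8 4
f 7 1 9
f 7 9 8
f 8 9 10
f 8 10 4
f 9 1 11
f 9 11 10
f 10 11 12
f 10 12 4
f 11 1 13
f 11 13 12
f 12 13 14
f 12 14 4
f 13 1 15
f 13 15 14
f 14 15 16
f 14 16 4
f 15 1 17
f 15 17 16
f 16 17 18
f 16 18 4
f 17 1 19
f 17 19 18
f 18 19 20
f 18 20 4
f 19 1 21
f 19 21 20
f 20 21 22
f 20 22 4
f 21 1 23
f 21 23 22
f 22 23 24
f 22 24 4
f 23 1 25
f 23 25 24
f 24 25 26
f 24 26 4
f 25 1 27
f 25 27 26
f 26 27 28
f 26 28 4
f 27 1 29
f 27 29 28
f 28 29 30
f 28 30 4
f 29 1 31
f 29 31 30
f 30 31 32
f 30 32 4
f 31 1 2
f 31 2 32
f 32 2 3
f 32 3 4
f 34 36 33
f 37 34 33
f 33 36 35
f 35 37 33
f 34 40 36
f 38 34 37
f 38 40 34
f 36 40 35
f 39 37 35
f 35 40 39
f 39 38 37
f 40 38 39
f 42 41 44
f 42 44 43
f 44 41 45
f 44 45 43
f 45 41 46
f 45 46 43
f 46 41 47
f 46 47 43
f 47 41 48
f 47 48 43
f 48 41 49
f 48 49 43
f 49 41 50
f 49 50 43
f 50 41 51
f 50 51 43
f 51 41 52
f 51 52 43
f 52 41 42
f 52 42 43
f 54 56 53
f 57 54 53
f 53 56 55
f 55 57 53
f 54 60 56
f 58 54 57
f 58 60 54
f 56 60 55
f 59 57 55
f 55 60 59
f 59 58 57
f 60 58 59
f 62 61 64
f 62 64 63
f 64 61 65
f 64 65 63
f 65 61 66
f 65 66 63
f 66 61 67
f 66 67 63
f 67 61 68
f 67 68 63
f 68 61 69
f 68 69 63
f 69 61 70
f 69 70 63
f 70 61 71
f 70 71 63
f 71 61 72
f 71 72 63
f 72 61 73
f 72 73 63
f 73 61 74
f 73 74 63
f 74 61 75
f 74 75 63
f 75 61 62
f 75 62 63



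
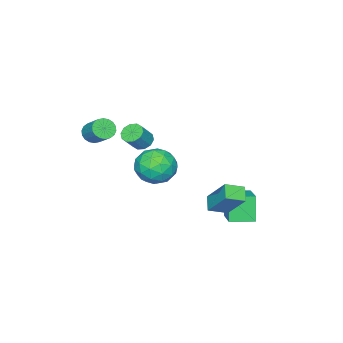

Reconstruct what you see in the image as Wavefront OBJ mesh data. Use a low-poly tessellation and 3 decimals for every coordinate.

v 2.273 -3.976 1.213
v 2.903 -4.228 1.242
v 3.278 -3.197 2.095
v 2.647 -2.944 2.067
v 2.917 -4.039 1.006
v 3.292 -3.007 1.86
v 2.804 -3.836 0.812
v 3.178 -2.805 1.665
v 2.585 -3.662 0.697
v 2.959 -2.631 1.551
v 2.304 -3.549 0.684
v 2.679 -2.518 1.538
v 2.017 -3.521 0.776
v 2.392 -2.49 1.63
v 1.781 -3.583 0.955
v 2.155 -2.552 1.808
v 1.642 -3.723 1.185
v 2.017 -2.692 2.038
v 1.628 -3.913 1.42
v 2.003 -2.881 2.274
v 1.742 -4.115 1.615
v 2.116 -3.084 2.468
v 1.961 -4.289 1.729
v 2.335 -3.258 2.583
v 2.241 -4.402 1.742
v 2.616 -3.371 2.596
v 2.528 -4.43 1.65
v 2.903 -3.399 2.504
v 2.765 -4.368 1.472
v 3.139 -3.337 2.325
v -2.542 2.703 -5.047
v -3.04 2.326 -3.52
v -1.143 4.001 -4.27
v -1.642 3.623 -2.743
v -1.598 1.657 -4.997
v -2.097 1.279 -3.47
v -0.2 2.954 -4.22
v -0.698 2.577 -2.693
v 2.428 -0.619 1.91
v 2.915 -0.564 1.499
v 3.699 -0.626 2.419
v 3.212 -0.681 2.83
v 2.81 -0.2 1.613
v 3.594 -0.262 2.533
v 2.559 0.004 1.841
v 3.342 -0.058 2.761
v 2.258 -0.031 2.095
v 3.041 -0.092 3.015
v 2.022 -0.29 2.278
v 2.805 -0.351 3.198
v 1.941 -0.674 2.321
v 2.725 -0.736 3.241
v 2.046 -1.038 2.207
v 2.83 -1.1 3.127
v 2.298 -1.242 1.979
v 3.081 -1.304 2.899
v 2.599 -1.208 1.725
v 3.382 -1.269 2.645
v 2.835 -0.949 1.542
v 3.618 -1.01 2.462
v -0.699 2.454 -2.92
v -0.402 3.775 -1.328
v -0.068 2.959 -3.457
v 0.229 4.28 -1.864
v 0.151 1.8 -2.536
v 0.448 3.121 -0.943
v 0.782 2.305 -3.072
v 1.079 3.626 -1.48
v 1.296 0.74 -0.114
v 2.325 0.556 -0.722
v 1.175 -1.176 0.262
v 2.204 -1.36 -0.346
v 2.223 -0.773 0.71
v 2.298 0.412 0.478
v 1.202 -1.032 -0.938
v 1.277 0.153 -1.17
v 2.267 -0.539 -1.232
v 2.898 -0.379 -0.212
v 0.602 -0.241 -0.248
v 1.233 -0.081 0.772
v 1.821 0.816 -0.451
v 1.679 -1.436 -0.009
v 1.69 -1.091 0.612
v 2.295 -1.199 0.254
v 1.805 0.731 0.255
v 2.41 0.623 -0.103
v 2.35 -0.158 0.739
v 1.09 -1.243 -0.357
v 1.695 -1.351 -0.715
v 1.205 0.579 -0.714
v 1.81 0.471 -1.072
v 1.15 -0.462 -1.199
v 2.392 0.065 -1.108
v 2.321 -1.062 -0.887
v 1.732 -0.869 -1.235
v 1.776 -0.173 -1.371
v 2.762 0.159 -0.509
v 2.692 -0.968 -0.288
v 2.703 -0.622 0.333
v 2.747 0.074 0.197
v 2.728 -0.485 -0.808
v 0.808 0.348 -0.172
v 0.738 -0.779 0.049
v 0.753 -0.694 -0.657
v 0.797 0.002 -0.793
v 1.179 0.442 0.427
v 1.108 -0.685 0.648
v 1.724 -0.447 0.911
v 1.768 0.249 0.775
v 0.772 -0.135 0.348
f 2 1 5
f 2 5 3
f 3 5 6
f 3 6 4
f 5 1 7
f 5 7 6
f 6 7 8
f 6 8 4
f 7 1 9
f 7 9 8
f 8 9 10
f 8 10 4
f 9 1 11
f 9 11 10
f 10 11 12
f 10 12 4
f 11 1 13
f 11 13 12
f 12 13 14
f 12 14 4
f 13 1 15
f 13 15 14
f 14 15 16
f 14 16 4
f 15 1 17
f 15 17 16
f 16 17 18
f 16 18 4
f 17 1 19
f 17 19 18
f 18 19 20
f 18 20 4
f 19 1 21
f 19 21 20
f 20 21 22
f 20 22 4
f 21 1 23
f 21 23 22
f 22 23 24
f 22 24 4
f 23 1 25
f 23 25 24
f 24 25 26
f 24 26 4
f 25 1 27
f 25 27 26
f 26 27 28
f 26 28 4
f 27 1 29
f 27 29 28
f 28 29 30
f 28 30 4
f 29 1 2
f 29 2 30
f 30 2 3
f 30 3 4
f 32 34 31
f 35 32 31
f 31 34 33
f 33 35 31
f 32 38 34
f 36 32 35
f 36 38 32
f 34 38 33
f 37 35 33
f 33 38 37
f 37 36 35
f 38 36 37
f 40 39 43
f 40 43 41
f 41 43 44
f 41 44 42
f 43 39 45
f 43 45 44
f 44 45 46
f 44 46 42
f 45 39 47
f 45 47 46
f 46 47 48
f 46 48 42
f 47 39 49
f 47 49 48
f 48 49 50
f 48 50 42
f 49 39 51
f 49 51 50
f 50 51 52
f 50 52 42
f 51 39 53
f 51 53 52
f 52 53 54
f 52 54 42
f 53 39 55
f 53 55 54
f 54 55 56
f 54 56 42
f 55 39 57
f 55 57 56
f 56 57 58
f 56 58 42
f 57 39 59
f 57 59 58
f 58 59 60
f 58 60 42
f 59 39 40
f 59 40 60
f 60 40 41
f 60 41 42
f 62 64 61
f 65 62 61
f 61 64 63
f 63 65 61
f 62 68 64
f 66 62 65
f 66 68 62
f 64 68 63
f 67 65 63
f 63 68 67
f 67 66 65
f 68 66 67
f 69 106 85
f 106 80 109
f 85 109 74
f 106 109 85
f 69 85 81
f 85 74 86
f 81 86 70
f 85 86 81
f 69 81 90
f 81 70 91
f 90 91 76
f 81 91 90
f 69 90 102
f 90 76 105
f 102 105 79
f 90 105 102
f 69 102 106
f 102 79 110
f 106 110 80
f 102 110 106
f 70 86 97
f 86 74 100
f 97 100 78
f 86 100 97
f 74 109 87
f 109 80 108
f 87 108 73
f 109 108 87
f 80 110 107
f 110 79 103
f 107 103 71
f 110 103 107
f 79 105 104
f 105 76 92
f 104 92 75
f 105 92 104
f 76 91 96
f 91 70 93
f 96 93 77
f 91 93 96
f 72 98 84
f 98 78 99
f 84 99 73
f 98 99 84
f 72 84 82
f 84 73 83
f 82 83 71
f 84 83 82
f 72 82 89
f 82 71 88
f 89 88 75
f 82 88 89
f 72 89 94
f 89 75 95
f 94 95 77
f 89 95 94
f 72 94 98
f 94 77 101
f 98 101 78
f 94 101 98
f 73 99 87
f 99 78 100
f 87 100 74
f 99 100 87
f 71 83 107
f 83 73 108
f 107 108 80
f 83 108 107
f 75 88 104
f 88 71 103
f 104 103 79
f 88 103 104
f 77 95 96
f 95 75 92
f 96 92 76
f 95 92 96
f 78 101 97
f 101 77 93
f 97 93 70
f 101 93 97



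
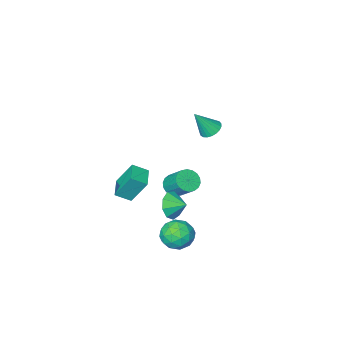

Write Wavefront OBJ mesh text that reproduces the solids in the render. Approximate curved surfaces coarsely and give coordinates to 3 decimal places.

v 1.796 -2.166 -2.268
v 2.653 -2.651 -1.712
v 2.595 -0.999 -2.481
v 3.451 -1.483 -1.925
v 2.469 -2.937 -3.975
v 3.325 -3.421 -3.419
v 3.267 -1.769 -4.188
v 4.124 -2.254 -3.632
v -0.199 -2.394 -4.559
v 0.634 -2.401 -4.452
v 0.492 -1.134 -3.254
v -0.341 -1.126 -3.361
v 0.588 -2.149 -4.724
v 0.445 -0.882 -3.526
v 0.386 -1.946 -4.963
v 0.243 -0.678 -3.765
v 0.068 -1.831 -5.123
v -0.075 -0.563 -3.925
v -0.303 -1.828 -5.171
v -0.446 -0.56 -3.973
v -0.653 -1.936 -5.097
v -0.796 -0.669 -3.899
v -0.913 -2.136 -4.917
v -1.056 -0.868 -3.719
v -1.032 -2.386 -4.666
v -1.174 -1.119 -3.468
v -0.985 -2.638 -4.394
v -1.128 -1.371 -3.196
v -0.783 -2.842 -4.155
v -0.926 -1.574 -2.957
v -0.465 -2.957 -3.995
v -0.608 -1.689 -2.797
v -0.094 -2.96 -3.947
v -0.237 -1.692 -2.749
v 0.256 -2.851 -4.021
v 0.113 -1.584 -2.823
v 0.516 -2.652 -4.201
v 0.373 -1.384 -3.003
v 1.844 0.541 -3.659
v 2.488 0.548 -2.843
v 1.356 1.379 -3.281
v 2.758 0.943 -3.37
v 2.6 1.149 -4.032
v 2.088 1.071 -4.519
v 1.462 0.745 -4.604
v 1.014 0.324 -4.247
v 0.954 0.004 -3.614
v 1.311 -0.065 -3.002
v 1.917 0.15 -2.698
v -0.016 1.758 3.137
v 0.5 2.228 2.891
v 0.936 1.482 4.603
v 0.313 2.415 3.048
v 0.068 2.489 3.22
v -0.19 2.436 3.378
v -0.419 2.266 3.494
v -0.578 2.008 3.548
v -0.639 1.707 3.532
v -0.593 1.415 3.447
v -0.447 1.182 3.308
v -0.227 1.049 3.14
v 0.03 1.039 2.971
v 0.279 1.153 2.831
v 0.477 1.371 2.744
v 0.59 1.657 2.724
v 0.598 1.96 2.776
v 3.063 4.09 -4.485
v 4.091 4.18 -4.093
v 2.649 2.98 -3.147
v 3.677 3.07 -2.755
v 2.991 3.933 -2.707
v 3.246 4.619 -3.534
v 3.494 2.541 -3.706
v 3.749 3.227 -4.533
v 4.357 3.222 -3.612
v 4.047 4.083 -2.994
v 2.693 3.077 -4.246
v 2.383 3.938 -3.628
v 3.613 4.232 -4.406
v 3.127 2.928 -2.834
v 2.724 3.435 -2.805
v 3.328 3.488 -2.575
v 3.117 4.49 -4.078
v 3.721 4.543 -3.847
v 3.075 4.398 -3.032
v 3.019 2.617 -3.393
v 3.623 2.67 -3.162
v 3.412 3.672 -4.665
v 4.016 3.725 -4.435
v 3.665 2.762 -4.208
v 4.374 3.722 -3.893
v 4.131 3.07 -3.107
v 4.023 2.759 -3.666
v 4.173 3.162 -4.152
v 4.191 4.228 -3.53
v 3.948 3.576 -2.744
v 3.545 4.083 -2.715
v 3.695 4.486 -3.201
v 4.348 3.665 -3.247
v 2.792 3.584 -4.496
v 2.549 2.932 -3.71
v 3.045 2.674 -4.039
v 3.195 3.077 -4.525
v 2.609 4.09 -4.133
v 2.366 3.438 -3.347
v 2.567 3.998 -3.088
v 2.717 4.401 -3.574
v 2.392 3.495 -3.993
f 2 4 1
f 5 2 1
f 1 4 3
f 3 5 1
f 2 8 4
f 6 2 5
f 6 8 2
f 4 8 3
f 7 5 3
f 3 8 7
f 7 6 5
f 8 6 7
f 10 9 13
f 10 13 11
f 11 13 14
f 11 14 12
f 13 9 15
f 13 15 14
f 14 15 16
f 14 16 12
f 15 9 17
f 15 17 16
f 16 17 18
f 16 18 12
f 17 9 19
f 17 19 18
f 18 19 20
f 18 20 12
f 19 9 21
f 19 21 20
f 20 21 22
f 20 22 12
f 21 9 23
f 21 23 22
f 22 23 24
f 22 24 12
f 23 9 25
f 23 25 24
f 24 25 26
f 24 26 12
f 25 9 27
f 25 27 26
f 26 27 28
f 26 28 12
f 27 9 29
f 27 29 28
f 28 29 30
f 28 30 12
f 29 9 31
f 29 31 30
f 30 31 32
f 30 32 12
f 31 9 33
f 31 33 32
f 32 33 34
f 32 34 12
f 33 9 35
f 33 35 34
f 34 35 36
f 34 36 12
f 35 9 37
f 35 37 36
f 36 37 38
f 36 38 12
f 37 9 10
f 37 10 38
f 38 10 11
f 38 11 12
f 40 39 42
f 40 42 41
f 42 39 43
f 42 43 41
f 43 39 44
f 43 44 41
f 44 39 45
f 44 45 41
f 45 39 46
f 45 46 41
f 46 39 47
f 46 47 41
f 47 39 48
f 47 48 41
f 48 39 49
f 48 49 41
f 49 39 40
f 49 40 41
f 51 50 53
f 51 53 52
f 53 50 54
f 53 54 52
f 54 50 55
f 54 55 52
f 55 50 56
f 55 56 52
f 56 50 57
f 56 57 52
f 57 50 58
f 57 58 52
f 58 50 59
f 58 59 52
f 59 50 60
f 59 60 52
f 60 50 61
f 60 61 52
f 61 50 62
f 61 62 52
f 62 50 63
f 62 63 52
f 63 50 64
f 63 64 52
f 64 50 65
f 64 65 52
f 65 50 66
f 65 66 52
f 66 50 51
f 66 51 52
f 67 104 83
f 104 78 107
f 83 107 72
f 104 107 83
f 67 83 79
f 83 72 84
f 79 84 68
f 83 84 79
f 67 79 88
f 79 68 89
f 88 89 74
f 79 89 88
f 67 88 100
f 88 74 103
f 100 103 77
f 88 103 100
f 67 100 104
f 100 77 108
f 104 108 78
f 100 108 104
f 68 84 95
f 84 72 98
f 95 98 76
f 84 98 95
f 72 107 85
f 107 78 106
f 85 106 71
f 107 106 85
f 78 108 105
f 108 77 101
f 105 101 69
f 108 101 105
f 77 103 102
f 103 74 90
f 102 90 73
f 103 90 102
f 74 89 94
f 89 68 91
f 94 91 75
f 89 91 94
f 70 96 82
f 96 76 97
f 82 97 71
f 96 97 82
f 70 82 80
f 82 71 81
f 80 81 69
f 82 81 80
f 70 80 87
f 80 69 86
f 87 86 73
f 80 86 87
f 70 87 92
f 87 73 93
f 92 93 75
f 87 93 92
f 70 92 96
f 92 75 99
f 96 99 76
f 92 99 96
f 71 97 85
f 97 76 98
f 85 98 72
f 97 98 85
f 69 81 105
f 81 71 106
f 105 106 78
f 81 106 105
f 73 86 102
f 86 69 101
f 102 101 77
f 86 101 102
f 75 93 94
f 93 73 90
f 94 90 74
f 93 90 94
f 76 99 95
f 99 75 91
f 95 91 68
f 99 91 95



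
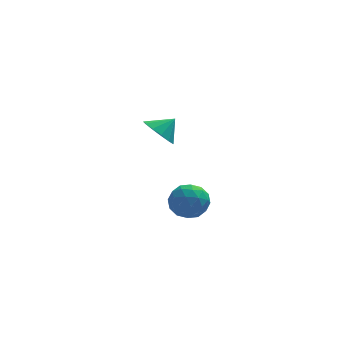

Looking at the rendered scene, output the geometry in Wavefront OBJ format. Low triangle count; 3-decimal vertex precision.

v -1.094 -3.015 1.369
v -0.309 -3.682 1.069
v -2.191 -3.818 0.291
v -1.406 -4.485 -0.009
v -1.812 -4.546 0.982
v -1.134 -4.05 1.648
v -1.366 -3.45 -0.288
v -0.688 -2.954 0.378
v -0.478 -3.951 0.044
v -0.753 -4.628 0.829
v -1.747 -2.872 0.531
v -2.022 -3.549 1.316
v -0.605 -3.278 1.314
v -1.895 -4.222 0.046
v -2.133 -4.258 0.629
v -1.672 -4.65 0.452
v -1.09 -3.494 1.654
v -0.629 -3.886 1.478
v -1.512 -4.394 1.426
v -1.871 -3.614 -0.118
v -1.41 -4.006 -0.294
v -0.828 -2.85 0.908
v -0.367 -3.242 0.731
v -0.988 -3.106 -0.066
v -0.243 -3.828 0.535
v -0.888 -4.3 -0.099
v -0.864 -3.692 -0.263
v -0.466 -3.4 0.129
v -0.405 -4.226 0.996
v -1.05 -4.698 0.363
v -1.288 -4.734 0.945
v -0.89 -4.442 1.337
v -0.504 -4.385 0.394
v -1.45 -2.802 0.997
v -2.095 -3.274 0.364
v -1.61 -3.058 0.023
v -1.212 -2.766 0.415
v -1.612 -3.2 1.459
v -2.257 -3.672 0.825
v -2.034 -4.1 1.231
v -1.636 -3.808 1.623
v -1.996 -3.115 0.966
v -2 2.464 1.819
v -1.266 2.33 1.066
v -1.12 2.776 2.621
v -1.438 2.901 1.033
v -1.789 3.333 1.25
v -2.207 3.489 1.648
v -2.559 3.32 2.099
v -2.733 2.879 2.462
v -2.675 2.306 2.621
v -2.402 1.783 2.525
v -2.001 1.477 2.205
v -1.6 1.484 1.762
v -1.326 1.802 1.338
f 1 38 17
f 38 12 41
f 17 41 6
f 38 41 17
f 1 17 13
f 17 6 18
f 13 18 2
f 17 18 13
f 1 13 22
f 13 2 23
f 22 23 8
f 13 23 22
f 1 22 34
f 22 8 37
f 34 37 11
f 22 37 34
f 1 34 38
f 34 11 42
f 38 42 12
f 34 42 38
f 2 18 29
f 18 6 32
f 29 32 10
f 18 32 29
f 6 41 19
f 41 12 40
f 19 40 5
f 41 40 19
f 12 42 39
f 42 11 35
f 39 35 3
f 42 35 39
f 11 37 36
f 37 8 24
f 36 24 7
f 37 24 36
f 8 23 28
f 23 2 25
f 28 25 9
f 23 25 28
f 4 30 16
f 30 10 31
f 16 31 5
f 30 31 16
f 4 16 14
f 16 5 15
f 14 15 3
f 16 15 14
f 4 14 21
f 14 3 20
f 21 20 7
f 14 20 21
f 4 21 26
f 21 7 27
f 26 27 9
f 21 27 26
f 4 26 30
f 26 9 33
f 30 33 10
f 26 33 30
f 5 31 19
f 31 10 32
f 19 32 6
f 31 32 19
f 3 15 39
f 15 5 40
f 39 40 12
f 15 40 39
f 7 20 36
f 20 3 35
f 36 35 11
f 20 35 36
f 9 27 28
f 27 7 24
f 28 24 8
f 27 24 28
f 10 33 29
f 33 9 25
f 29 25 2
f 33 25 29
f 44 43 46
f 44 46 45
f 46 43 47
f 46 47 45
f 47 43 48
f 47 48 45
f 48 43 49
f 48 49 45
f 49 43 50
f 49 50 45
f 50 43 51
f 50 51 45
f 51 43 52
f 51 52 45
f 52 43 53
f 52 53 45
f 53 43 54
f 53 54 45
f 54 43 55
f 54 55 45
f 55 43 44
f 55 44 45



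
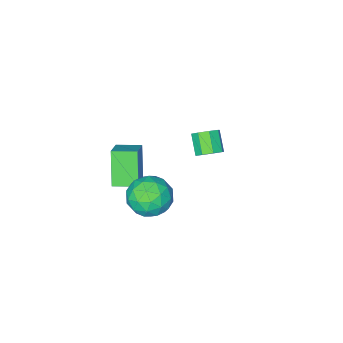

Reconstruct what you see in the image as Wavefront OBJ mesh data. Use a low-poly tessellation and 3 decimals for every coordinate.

v 1.797 -4.775 -0.23
v 2.694 -3.928 0.551
v 0.816 -3.857 -0.1
v 1.713 -3.01 0.681
v 2.447 -3.83 -2.001
v 3.344 -2.983 -1.22
v 1.466 -2.912 -1.871
v 2.363 -2.065 -1.09
v 3.086 1.401 0.704
v 4.185 0.924 0.38
v 2.555 -0.364 1.5
v 3.654 -0.841 1.176
v 3.589 0.018 2.069
v 3.917 1.109 1.578
v 2.823 -0.549 0.302
v 3.151 0.542 -0.189
v 4.022 -0.28 0.132
v 4.496 0.07 1.224
v 2.244 0.49 0.656
v 2.718 0.84 1.748
v 3.682 1.318 0.472
v 3.058 -0.758 1.408
v 3.02 -0.253 1.933
v 3.666 -0.533 1.743
v 3.525 1.426 1.176
v 4.17 1.146 0.986
v 3.82 0.613 1.979
v 2.57 -0.586 0.894
v 3.215 -0.866 0.704
v 3.074 1.093 0.137
v 3.72 0.813 -0.053
v 2.92 -0.053 -0.099
v 4.232 0.329 0.136
v 3.92 -0.708 0.604
v 3.432 -0.536 0.09
v 3.625 0.105 -0.199
v 4.511 0.535 0.778
v 4.199 -0.502 1.246
v 4.16 0.002 1.771
v 4.353 0.643 1.482
v 4.415 -0.173 0.632
v 2.541 1.062 0.634
v 2.229 0.025 1.102
v 2.387 -0.083 0.398
v 2.58 0.558 0.109
v 2.82 1.268 1.276
v 2.508 0.231 1.744
v 3.115 0.455 2.079
v 3.308 1.096 1.79
v 2.325 0.733 1.248
v -2.759 -2.838 -2.327
v -2.352 -3.376 -2.699
v -2.774 -4.299 -1.824
v -3.181 -3.762 -1.453
v -2.042 -3.114 -2.272
v -2.464 -4.037 -1.397
v -2.152 -2.69 -1.878
v -2.574 -3.613 -1.003
v -2.618 -2.353 -1.747
v -3.04 -3.276 -0.872
v -3.166 -2.301 -1.956
v -3.588 -3.224 -1.081
v -3.476 -2.563 -2.383
v -3.898 -3.486 -1.508
v -3.366 -2.987 -2.777
v -3.788 -3.91 -1.902
v -2.9 -3.324 -2.908
v -3.322 -4.247 -2.033
f 2 4 1
f 5 2 1
f 1 4 3
f 3 5 1
f 2 8 4
f 6 2 5
f 6 8 2
f 4 8 3
f 7 5 3
f 3 8 7
f 7 6 5
f 8 6 7
f 9 46 25
f 46 20 49
f 25 49 14
f 46 49 25
f 9 25 21
f 25 14 26
f 21 26 10
f 25 26 21
f 9 21 30
f 21 10 31
f 30 31 16
f 21 31 30
f 9 30 42
f 30 16 45
f 42 45 19
f 30 45 42
f 9 42 46
f 42 19 50
f 46 50 20
f 42 50 46
f 10 26 37
f 26 14 40
f 37 40 18
f 26 40 37
f 14 49 27
f 49 20 48
f 27 48 13
f 49 48 27
f 20 50 47
f 50 19 43
f 47 43 11
f 50 43 47
f 19 45 44
f 45 16 32
f 44 32 15
f 45 32 44
f 16 31 36
f 31 10 33
f 36 33 17
f 31 33 36
f 12 38 24
f 38 18 39
f 24 39 13
f 38 39 24
f 12 24 22
f 24 13 23
f 22 23 11
f 24 23 22
f 12 22 29
f 22 11 28
f 29 28 15
f 22 28 29
f 12 29 34
f 29 15 35
f 34 35 17
f 29 35 34
f 12 34 38
f 34 17 41
f 38 41 18
f 34 41 38
f 13 39 27
f 39 18 40
f 27 40 14
f 39 40 27
f 11 23 47
f 23 13 48
f 47 48 20
f 23 48 47
f 15 28 44
f 28 11 43
f 44 43 19
f 28 43 44
f 17 35 36
f 35 15 32
f 36 32 16
f 35 32 36
f 18 41 37
f 41 17 33
f 37 33 10
f 41 33 37
f 52 51 55
f 52 55 53
f 53 55 56
f 53 56 54
f 55 51 57
f 55 57 56
f 56 57 58
f 56 58 54
f 57 51 59
f 57 59 58
f 58 59 60
f 58 60 54
f 59 51 61
f 59 61 60
f 60 61 62
f 60 62 54
f 61 51 63
f 61 63 62
f 62 63 64
f 62 64 54
f 63 51 65
f 63 65 64
f 64 65 66
f 64 66 54
f 65 51 67
f 65 67 66
f 66 67 68
f 66 68 54
f 67 51 52
f 67 52 68
f 68 52 53
f 68 53 54



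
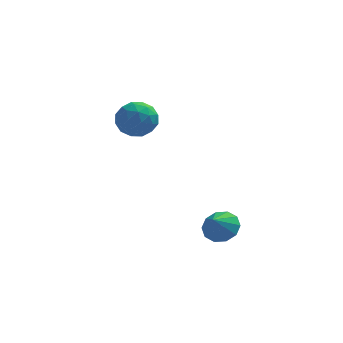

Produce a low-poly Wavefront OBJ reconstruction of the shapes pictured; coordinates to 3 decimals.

v -1.574 3.418 2.925
v -0.715 3.84 2.515
v -1.085 1.9 2.385
v -0.226 2.322 1.975
v -0.34 2.275 3.009
v -0.643 3.213 3.342
v -1.157 2.527 1.558
v -1.46 3.465 1.891
v -0.458 3.29 1.67
v 0.047 3.134 2.567
v -1.847 2.606 2.333
v -1.342 2.45 3.23
v -1.187 3.763 2.767
v -0.613 1.977 2.133
v -0.68 1.95 2.74
v -0.175 2.198 2.499
v -1.145 3.394 3.254
v -0.64 3.642 3.012
v -0.42 2.722 3.303
v -1.16 2.098 1.888
v -0.655 2.346 1.646
v -1.625 3.542 2.401
v -1.12 3.79 2.16
v -1.38 3.018 1.597
v -0.532 3.687 2.029
v -0.244 2.794 1.712
v -0.792 2.915 1.467
v -0.969 3.467 1.663
v -0.235 3.595 2.557
v 0.053 2.703 2.239
v -0.014 2.675 2.847
v -0.192 3.227 3.043
v -0.083 3.272 2.06
v -1.853 3.037 2.661
v -1.565 2.145 2.343
v -1.608 2.513 1.857
v -1.786 3.065 2.053
v -1.556 2.946 3.188
v -1.268 2.053 2.871
v -0.831 2.273 3.237
v -1.008 2.825 3.433
v -1.717 2.468 2.84
v 2.723 -2.689 -0.999
v 3.531 -2.9 -0.792
v 2.357 -3.291 -0.181
v 3.403 -2.458 -0.525
v 3.015 -2.105 -0.439
v 2.516 -1.975 -0.567
v 2.096 -2.118 -0.86
v 1.916 -2.478 -1.206
v 2.044 -2.92 -1.473
v 2.432 -3.273 -1.559
v 2.931 -3.403 -1.431
v 3.351 -3.26 -1.138
f 1 38 17
f 38 12 41
f 17 41 6
f 38 41 17
f 1 17 13
f 17 6 18
f 13 18 2
f 17 18 13
f 1 13 22
f 13 2 23
f 22 23 8
f 13 23 22
f 1 22 34
f 22 8 37
f 34 37 11
f 22 37 34
f 1 34 38
f 34 11 42
f 38 42 12
f 34 42 38
f 2 18 29
f 18 6 32
f 29 32 10
f 18 32 29
f 6 41 19
f 41 12 40
f 19 40 5
f 41 40 19
f 12 42 39
f 42 11 35
f 39 35 3
f 42 35 39
f 11 37 36
f 37 8 24
f 36 24 7
f 37 24 36
f 8 23 28
f 23 2 25
f 28 25 9
f 23 25 28
f 4 30 16
f 30 10 31
f 16 31 5
f 30 31 16
f 4 16 14
f 16 5 15
f 14 15 3
f 16 15 14
f 4 14 21
f 14 3 20
f 21 20 7
f 14 20 21
f 4 21 26
f 21 7 27
f 26 27 9
f 21 27 26
f 4 26 30
f 26 9 33
f 30 33 10
f 26 33 30
f 5 31 19
f 31 10 32
f 19 32 6
f 31 32 19
f 3 15 39
f 15 5 40
f 39 40 12
f 15 40 39
f 7 20 36
f 20 3 35
f 36 35 11
f 20 35 36
f 9 27 28
f 27 7 24
f 28 24 8
f 27 24 28
f 10 33 29
f 33 9 25
f 29 25 2
f 33 25 29
f 44 43 46
f 44 46 45
f 46 43 47
f 46 47 45
f 47 43 48
f 47 48 45
f 48 43 49
f 48 49 45
f 49 43 50
f 49 50 45
f 50 43 51
f 50 51 45
f 51 43 52
f 51 52 45
f 52 43 53
f 52 53 45
f 53 43 54
f 53 54 45
f 54 43 44
f 54 44 45



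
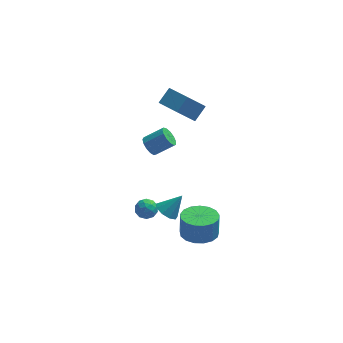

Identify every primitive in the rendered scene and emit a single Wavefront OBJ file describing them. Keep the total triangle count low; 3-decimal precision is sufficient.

v -0.533 1.348 4.187
v 0.073 1.985 4.897
v -1.512 2.739 3.774
v -0.906 3.376 4.484
v 0.466 1.704 3.016
v 1.072 2.341 3.726
v -0.513 3.095 2.603
v 0.093 3.732 3.313
v -2.068 1.92 0.585
v -1.695 1.996 0.034
v -0.578 2.095 0.804
v -0.952 2.02 1.355
v -1.799 2.343 0.14
v -0.682 2.442 0.91
v -1.988 2.556 0.387
v -0.872 2.655 1.158
v -2.203 2.567 0.698
v -1.087 2.666 1.468
v -2.375 2.373 0.972
v -1.259 2.472 1.742
v -2.45 2.035 1.124
v -1.333 2.134 1.894
v -2.403 1.661 1.104
v -1.287 1.76 1.874
v -2.25 1.369 0.92
v -1.134 1.468 1.69
v -2.039 1.253 0.629
v -0.923 1.352 1.399
v -1.838 1.348 0.325
v -0.721 1.447 1.095
v -1.709 1.625 0.103
v -0.593 1.724 0.873
v -2.781 0.855 -3.782
v -2.108 1.011 -3.642
v -2.512 -0.251 -3.838
v -1.839 -0.095 -3.698
v -2.33 -0.015 -3.199
v -2.496 0.669 -3.165
v -2.124 0.091 -4.315
v -2.29 0.775 -4.281
v -1.702 0.54 -3.972
v -1.83 0.474 -3.282
v -2.79 0.286 -4.198
v -2.918 0.22 -3.508
v -2.468 1.03 -3.707
v -2.152 -0.27 -3.773
v -2.44 -0.223 -3.48
v -2.045 -0.131 -3.398
v -2.696 0.829 -3.426
v -2.301 0.921 -3.345
v -2.431 0.317 -3.084
v -2.319 -0.161 -4.135
v -1.924 -0.069 -4.054
v -2.575 0.891 -4.082
v -2.18 0.983 -4
v -2.189 0.443 -4.396
v -1.834 0.845 -3.819
v -1.676 0.195 -3.852
v -1.843 0.304 -4.215
v -1.941 0.706 -4.194
v -1.909 0.806 -3.414
v -1.751 0.156 -3.447
v -2.039 0.203 -3.153
v -2.137 0.605 -3.133
v -1.67 0.529 -3.608
v -2.869 0.604 -4.033
v -2.711 -0.046 -4.066
v -2.483 0.155 -4.347
v -2.581 0.557 -4.327
v -2.944 0.565 -3.628
v -2.786 -0.085 -3.661
v -2.679 0.054 -3.286
v -2.777 0.456 -3.265
v -2.95 0.231 -3.872
v 0.566 -2.117 -3.485
v 1.496 -1.56 -3.599
v 1.524 -1.325 -2.229
v 0.594 -1.883 -2.115
v 1.125 -1.197 -3.654
v 1.153 -0.962 -2.284
v 0.626 -1.045 -3.67
v 0.654 -0.81 -2.3
v 0.114 -1.138 -3.643
v 0.142 -0.904 -2.274
v -0.295 -1.456 -3.581
v -0.267 -1.221 -2.211
v -0.507 -1.925 -3.496
v -0.479 -1.691 -2.126
v -0.473 -2.439 -3.409
v -0.445 -2.204 -2.039
v -0.201 -2.878 -3.339
v -0.173 -2.644 -1.969
v 0.247 -3.144 -3.303
v 0.275 -2.909 -1.933
v 0.768 -3.174 -3.308
v 0.796 -2.939 -1.938
v 1.243 -2.962 -3.354
v 1.27 -2.727 -1.984
v 1.562 -2.557 -3.43
v 1.59 -2.322 -2.06
v 1.654 -2.051 -3.518
v 1.681 -1.816 -2.148
v -1.216 -1.35 -2.167
v -0.622 -1.432 -2.618
v -0.344 -1.05 -1.073
v -0.781 -0.944 -2.624
v -1.144 -0.646 -2.417
v -1.54 -0.678 -2.092
v -1.785 -1.024 -1.803
v -1.763 -1.522 -1.683
v -1.485 -1.94 -1.79
v -1.081 -2.082 -2.073
v -0.741 -1.881 -2.4
f 2 4 1
f 5 2 1
f 1 4 3
f 3 5 1
f 2 8 4
f 6 2 5
f 6 8 2
f 4 8 3
f 7 5 3
f 3 8 7
f 7 6 5
f 8 6 7
f 10 9 13
f 10 13 11
f 11 13 14
f 11 14 12
f 13 9 15
f 13 15 14
f 14 15 16
f 14 16 12
f 15 9 17
f 15 17 16
f 16 17 18
f 16 18 12
f 17 9 19
f 17 19 18
f 18 19 20
f 18 20 12
f 19 9 21
f 19 21 20
f 20 21 22
f 20 22 12
f 21 9 23
f 21 23 22
f 22 23 24
f 22 24 12
f 23 9 25
f 23 25 24
f 24 25 26
f 24 26 12
f 25 9 27
f 25 27 26
f 26 27 28
f 26 28 12
f 27 9 29
f 27 29 28
f 28 29 30
f 28 30 12
f 29 9 31
f 29 31 30
f 30 31 32
f 30 32 12
f 31 9 10
f 31 10 32
f 32 10 11
f 32 11 12
f 33 70 49
f 70 44 73
f 49 73 38
f 70 73 49
f 33 49 45
f 49 38 50
f 45 50 34
f 49 50 45
f 33 45 54
f 45 34 55
f 54 55 40
f 45 55 54
f 33 54 66
f 54 40 69
f 66 69 43
f 54 69 66
f 33 66 70
f 66 43 74
f 70 74 44
f 66 74 70
f 34 50 61
f 50 38 64
f 61 64 42
f 50 64 61
f 38 73 51
f 73 44 72
f 51 72 37
f 73 72 51
f 44 74 71
f 74 43 67
f 71 67 35
f 74 67 71
f 43 69 68
f 69 40 56
f 68 56 39
f 69 56 68
f 40 55 60
f 55 34 57
f 60 57 41
f 55 57 60
f 36 62 48
f 62 42 63
f 48 63 37
f 62 63 48
f 36 48 46
f 48 37 47
f 46 47 35
f 48 47 46
f 36 46 53
f 46 35 52
f 53 52 39
f 46 52 53
f 36 53 58
f 53 39 59
f 58 59 41
f 53 59 58
f 36 58 62
f 58 41 65
f 62 65 42
f 58 65 62
f 37 63 51
f 63 42 64
f 51 64 38
f 63 64 51
f 35 47 71
f 47 37 72
f 71 72 44
f 47 72 71
f 39 52 68
f 52 35 67
f 68 67 43
f 52 67 68
f 41 59 60
f 59 39 56
f 60 56 40
f 59 56 60
f 42 65 61
f 65 41 57
f 61 57 34
f 65 57 61
f 76 75 79
f 76 79 77
f 77 79 80
f 77 80 78
f 79 75 81
f 79 81 80
f 80 81 82
f 80 82 78
f 81 75 83
f 81 83 82
f 82 83 84
f 82 84 78
f 83 75 85
f 83 85 84
f 84 85 86
f 84 86 78
f 85 75 87
f 85 87 86
f 86 87 88
f 86 88 78
f 87 75 89
f 87 89 88
f 88 89 90
f 88 90 78
f 89 75 91
f 89 91 90
f 90 91 92
f 90 92 78
f 91 75 93
f 91 93 92
f 92 93 94
f 92 94 78
f 93 75 95
f 93 95 94
f 94 95 96
f 94 96 78
f 95 75 97
f 95 97 96
f 96 97 98
f 96 98 78
f 97 75 99
f 97 99 98
f 98 99 100
f 98 100 78
f 99 75 101
f 99 101 100
f 100 101 102
f 100 102 78
f 101 75 76
f 101 76 102
f 102 76 77
f 102 77 78
f 104 103 106
f 104 106 105
f 106 103 107
f 106 107 105
f 107 103 108
f 107 108 105
f 108 103 109
f 108 109 105
f 109 103 110
f 109 110 105
f 110 103 111
f 110 111 105
f 111 103 112
f 111 112 105
f 112 103 113
f 112 113 105
f 113 103 104
f 113 104 105



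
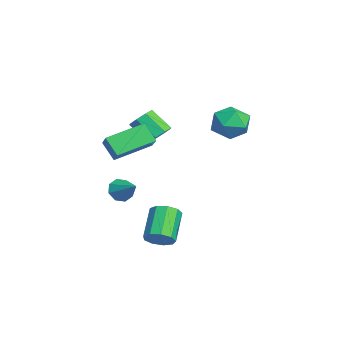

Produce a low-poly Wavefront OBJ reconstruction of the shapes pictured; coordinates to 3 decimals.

v 2.616 -3.208 1.742
v 2.062 -1.396 2.383
v 1.506 -3.29 1.014
v 0.952 -1.478 1.655
v 3.168 -2.722 0.845
v 2.614 -0.91 1.486
v 2.058 -2.804 0.117
v 1.504 -0.992 0.758
v 1.498 3.405 1.4
v 2.106 2.547 1.25
v 0.914 2.733 2.87
v 1.522 1.875 2.72
v 1.97 2.812 2.942
v 2.331 3.227 2.034
v 0.689 2.053 2.086
v 1.05 2.468 1.178
v 1.606 1.712 1.674
v 2.398 2.181 2.203
v 0.622 3.099 1.917
v 1.414 3.568 2.446
v -1.415 -0.356 0.271
v -0.727 -0.627 0.397
v -1.258 -1.496 1.416
v -1.945 -1.224 1.289
v -0.847 -0.171 0.724
v -1.378 -1.039 1.743
v -1.299 0.177 0.785
v -1.83 -0.691 1.804
v -1.819 0.213 0.545
v -2.35 -0.655 1.564
v -2.102 -0.084 0.144
v -2.633 -0.953 1.163
v -1.982 -0.541 -0.183
v -2.513 -1.409 0.836
v -1.53 -0.889 -0.244
v -2.061 -1.757 0.775
v -1.01 -0.925 -0.004
v -1.541 -1.793 1.015
v 1.449 -2.454 -2.096
v 1.909 -2.756 -2.528
v 2.491 -1.826 -1.424
v 1.739 -2.281 -2.709
v 1.4 -1.907 -2.531
v 1.089 -1.853 -2.098
v 0.988 -2.151 -1.664
v 1.158 -2.626 -1.483
v 1.497 -3 -1.661
v 1.808 -3.054 -2.094
v 4.654 -0.972 -3.908
v 5.167 -0.944 -3.348
v 3.858 -0.521 -2.171
v 3.346 -0.548 -2.732
v 5.12 -0.476 -3.569
v 3.811 -0.053 -2.392
v 4.855 -0.24 -3.949
v 3.546 0.184 -2.772
v 4.496 -0.346 -4.31
v 3.187 0.077 -3.133
v 4.211 -0.745 -4.483
v 2.903 -0.322 -3.306
v 4.134 -1.25 -4.387
v 2.825 -0.827 -3.21
v 4.3 -1.625 -4.067
v 2.991 -1.202 -2.891
v 4.632 -1.694 -3.673
v 3.323 -1.271 -2.497
v 4.974 -1.425 -3.389
v 3.666 -1.002 -2.213
f 2 4 1
f 5 2 1
f 1 4 3
f 3 5 1
f 2 8 4
f 6 2 5
f 6 8 2
f 4 8 3
f 7 5 3
f 3 8 7
f 7 6 5
f 8 6 7
f 9 20 14
f 9 14 10
f 9 10 16
f 9 16 19
f 9 19 20
f 10 14 18
f 14 20 13
f 20 19 11
f 19 16 15
f 16 10 17
f 12 18 13
f 12 13 11
f 12 11 15
f 12 15 17
f 12 17 18
f 13 18 14
f 11 13 20
f 15 11 19
f 17 15 16
f 18 17 10
f 22 21 25
f 22 25 23
f 23 25 26
f 23 26 24
f 25 21 27
f 25 27 26
f 26 27 28
f 26 28 24
f 27 21 29
f 27 29 28
f 28 29 30
f 28 30 24
f 29 21 31
f 29 31 30
f 30 31 32
f 30 32 24
f 31 21 33
f 31 33 32
f 32 33 34
f 32 34 24
f 33 21 35
f 33 35 34
f 34 35 36
f 34 36 24
f 35 21 37
f 35 37 36
f 36 37 38
f 36 38 24
f 37 21 22
f 37 22 38
f 38 22 23
f 38 23 24
f 40 39 42
f 40 42 41
f 42 39 43
f 42 43 41
f 43 39 44
f 43 44 41
f 44 39 45
f 44 45 41
f 45 39 46
f 45 46 41
f 46 39 47
f 46 47 41
f 47 39 48
f 47 48 41
f 48 39 40
f 48 40 41
f 50 49 53
f 50 53 51
f 51 53 54
f 51 54 52
f 53 49 55
f 53 55 54
f 54 55 56
f 54 56 52
f 55 49 57
f 55 57 56
f 56 57 58
f 56 58 52
f 57 49 59
f 57 59 58
f 58 59 60
f 58 60 52
f 59 49 61
f 59 61 60
f 60 61 62
f 60 62 52
f 61 49 63
f 61 63 62
f 62 63 64
f 62 64 52
f 63 49 65
f 63 65 64
f 64 65 66
f 64 66 52
f 65 49 67
f 65 67 66
f 66 67 68
f 66 68 52
f 67 49 50
f 67 50 68
f 68 50 51
f 68 51 52

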